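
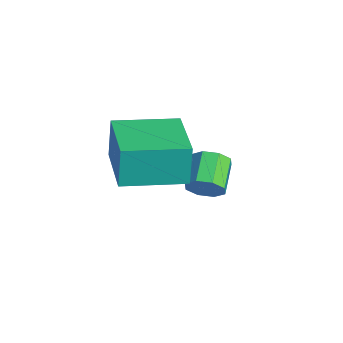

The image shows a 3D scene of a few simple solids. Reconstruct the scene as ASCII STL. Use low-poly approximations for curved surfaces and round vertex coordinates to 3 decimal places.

solid 
facet normal -0.971 0.176 -0.161
outer loop
vertex 2.087 -0.749 3.431
vertex 2.489 1.315 3.259
vertex 2.291 -0.906 2.025
endloop
endfacet
facet normal -0.190 -0.978 0.082
outer loop
vertex 4.331 -1.275 2.361
vertex 2.087 -0.749 3.431
vertex 2.291 -0.906 2.025
endloop
endfacet
facet normal -0.971 0.176 -0.160
outer loop
vertex 2.291 -0.906 2.025
vertex 2.489 1.315 3.259
vertex 2.693 1.158 1.852
endloop
endfacet
facet normal 0.142 -0.110 -0.984
outer loop
vertex 2.693 1.158 1.852
vertex 4.331 -1.275 2.361
vertex 2.291 -0.906 2.025
endloop
endfacet
facet normal -0.142 0.110 0.984
outer loop
vertex 2.087 -0.749 3.431
vertex 4.529 0.946 3.595
vertex 2.489 1.315 3.259
endloop
endfacet
facet normal -0.190 -0.978 0.082
outer loop
vertex 4.127 -1.118 3.768
vertex 2.087 -0.749 3.431
vertex 4.331 -1.275 2.361
endloop
endfacet
facet normal -0.143 0.110 0.984
outer loop
vertex 4.127 -1.118 3.768
vertex 4.529 0.946 3.595
vertex 2.087 -0.749 3.431
endloop
endfacet
facet normal 0.190 0.978 -0.082
outer loop
vertex 2.489 1.315 3.259
vertex 4.529 0.946 3.595
vertex 2.693 1.158 1.852
endloop
endfacet
facet normal 0.143 -0.110 -0.984
outer loop
vertex 4.733 0.789 2.189
vertex 4.331 -1.275 2.361
vertex 2.693 1.158 1.852
endloop
endfacet
facet normal 0.190 0.978 -0.082
outer loop
vertex 2.693 1.158 1.852
vertex 4.529 0.946 3.595
vertex 4.733 0.789 2.189
endloop
endfacet
facet normal 0.971 -0.176 0.160
outer loop
vertex 4.733 0.789 2.189
vertex 4.127 -1.118 3.768
vertex 4.331 -1.275 2.361
endloop
endfacet
facet normal 0.971 -0.176 0.161
outer loop
vertex 4.529 0.946 3.595
vertex 4.127 -1.118 3.768
vertex 4.733 0.789 2.189
endloop
endfacet
facet normal 0.789 -0.474 -0.391
outer loop
vertex 2.529 2.366 -0.169
vertex 2.179 2.256 -0.742
vertex 2.588 2.75 -0.515
endloop
endfacet
facet normal 0.603 0.481 0.636
outer loop
vertex 2.529 2.366 -0.169
vertex 2.588 2.75 -0.515
vertex 1.55 2.954 0.315
endloop
endfacet
facet normal 0.603 0.481 0.636
outer loop
vertex 1.55 2.954 0.315
vertex 2.588 2.75 -0.515
vertex 1.609 3.338 -0.031
endloop
endfacet
facet normal -0.790 0.473 0.390
outer loop
vertex 1.55 2.954 0.315
vertex 1.609 3.338 -0.031
vertex 1.201 2.844 -0.258
endloop
endfacet
facet normal 0.789 -0.474 -0.391
outer loop
vertex 2.588 2.75 -0.515
vertex 2.179 2.256 -0.742
vertex 2.408 2.845 -0.994
endloop
endfacet
facet normal 0.508 0.861 -0.020
outer loop
vertex 2.588 2.75 -0.515
vertex 2.408 2.845 -0.994
vertex 1.609 3.338 -0.031
endloop
endfacet
facet normal 0.506 0.862 -0.021
outer loop
vertex 1.609 3.338 -0.031
vertex 2.408 2.845 -0.994
vertex 1.429 3.432 -0.51
endloop
endfacet
facet normal -0.790 0.473 0.390
outer loop
vertex 1.609 3.338 -0.031
vertex 1.429 3.432 -0.51
vertex 1.201 2.844 -0.258
endloop
endfacet
facet normal 0.790 -0.474 -0.390
outer loop
vertex 2.408 2.845 -0.994
vertex 2.179 2.256 -0.742
vertex 2.094 2.595 -1.326
endloop
endfacet
facet normal 0.114 0.739 -0.664
outer loop
vertex 2.408 2.845 -0.994
vertex 2.094 2.595 -1.326
vertex 1.429 3.432 -0.51
endloop
endfacet
facet normal 0.113 0.738 -0.665
outer loop
vertex 1.429 3.432 -0.51
vertex 2.094 2.595 -1.326
vertex 1.115 3.182 -0.841
endloop
endfacet
facet normal -0.789 0.474 0.391
outer loop
vertex 1.429 3.432 -0.51
vertex 1.115 3.182 -0.841
vertex 1.201 2.844 -0.258
endloop
endfacet
facet normal 0.790 -0.474 -0.390
outer loop
vertex 2.094 2.595 -1.326
vertex 2.179 2.256 -0.742
vertex 1.83 2.146 -1.315
endloop
endfacet
facet normal -0.347 0.181 -0.920
outer loop
vertex 2.094 2.595 -1.326
vertex 1.83 2.146 -1.315
vertex 1.115 3.182 -0.841
endloop
endfacet
facet normal -0.345 0.183 -0.921
outer loop
vertex 1.115 3.182 -0.841
vertex 1.83 2.146 -1.315
vertex 0.851 2.734 -0.831
endloop
endfacet
facet normal -0.789 0.474 0.391
outer loop
vertex 1.115 3.182 -0.841
vertex 0.851 2.734 -0.831
vertex 1.201 2.844 -0.258
endloop
endfacet
facet normal 0.790 -0.473 -0.390
outer loop
vertex 1.83 2.146 -1.315
vertex 2.179 2.256 -0.742
vertex 1.771 1.762 -0.969
endloop
endfacet
facet normal -0.603 -0.481 -0.636
outer loop
vertex 1.83 2.146 -1.315
vertex 1.771 1.762 -0.969
vertex 0.851 2.734 -0.831
endloop
endfacet
facet normal -0.603 -0.481 -0.636
outer loop
vertex 0.851 2.734 -0.831
vertex 1.771 1.762 -0.969
vertex 0.792 2.35 -0.485
endloop
endfacet
facet normal -0.789 0.474 0.391
outer loop
vertex 0.851 2.734 -0.831
vertex 0.792 2.35 -0.485
vertex 1.201 2.844 -0.258
endloop
endfacet
facet normal 0.790 -0.473 -0.390
outer loop
vertex 1.771 1.762 -0.969
vertex 2.179 2.256 -0.742
vertex 1.951 1.668 -0.49
endloop
endfacet
facet normal -0.507 -0.862 0.021
outer loop
vertex 1.771 1.762 -0.969
vertex 1.951 1.668 -0.49
vertex 0.792 2.35 -0.485
endloop
endfacet
facet normal -0.507 -0.862 0.020
outer loop
vertex 0.792 2.35 -0.485
vertex 1.951 1.668 -0.49
vertex 0.972 2.255 -0.006
endloop
endfacet
facet normal -0.789 0.474 0.391
outer loop
vertex 0.792 2.35 -0.485
vertex 0.972 2.255 -0.006
vertex 1.201 2.844 -0.258
endloop
endfacet
facet normal 0.789 -0.474 -0.391
outer loop
vertex 1.951 1.668 -0.49
vertex 2.179 2.256 -0.742
vertex 2.265 1.918 -0.159
endloop
endfacet
facet normal -0.114 -0.738 0.665
outer loop
vertex 1.951 1.668 -0.49
vertex 2.265 1.918 -0.159
vertex 0.972 2.255 -0.006
endloop
endfacet
facet normal -0.114 -0.739 0.664
outer loop
vertex 0.972 2.255 -0.006
vertex 2.265 1.918 -0.159
vertex 1.286 2.505 0.326
endloop
endfacet
facet normal -0.790 0.474 0.390
outer loop
vertex 0.972 2.255 -0.006
vertex 1.286 2.505 0.326
vertex 1.201 2.844 -0.258
endloop
endfacet
facet normal 0.789 -0.474 -0.391
outer loop
vertex 2.265 1.918 -0.159
vertex 2.179 2.256 -0.742
vertex 2.529 2.366 -0.169
endloop
endfacet
facet normal 0.346 -0.183 0.920
outer loop
vertex 2.265 1.918 -0.159
vertex 2.529 2.366 -0.169
vertex 1.286 2.505 0.326
endloop
endfacet
facet normal 0.346 -0.181 0.920
outer loop
vertex 1.286 2.505 0.326
vertex 2.529 2.366 -0.169
vertex 1.55 2.954 0.315
endloop
endfacet
facet normal -0.790 0.474 0.390
outer loop
vertex 1.286 2.505 0.326
vertex 1.55 2.954 0.315
vertex 1.201 2.844 -0.258
endloop
endfacet

endsolid


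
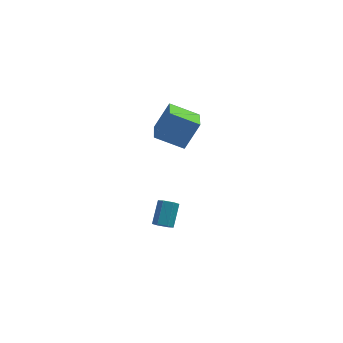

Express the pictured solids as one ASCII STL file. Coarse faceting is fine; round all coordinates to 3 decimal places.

solid 
facet normal -0.190 -0.720 -0.667
outer loop
vertex 1.606 -0.353 -4.65
vertex 1.335 -0.661 -4.24
vertex 1.036 -0.283 -4.563
endloop
endfacet
facet normal -0.028 0.683 -0.730
outer loop
vertex 1.606 -0.353 -4.65
vertex 1.036 -0.283 -4.563
vertex 1.895 0.75 -3.63
endloop
endfacet
facet normal -0.029 0.683 -0.730
outer loop
vertex 1.895 0.75 -3.63
vertex 1.036 -0.283 -4.563
vertex 1.326 0.819 -3.543
endloop
endfacet
facet normal 0.189 0.720 0.667
outer loop
vertex 1.895 0.75 -3.63
vertex 1.326 0.819 -3.543
vertex 1.625 0.441 -3.22
endloop
endfacet
facet normal -0.188 -0.720 -0.668
outer loop
vertex 1.036 -0.283 -4.563
vertex 1.335 -0.661 -4.24
vertex 0.766 -0.592 -4.154
endloop
endfacet
facet normal -0.864 0.445 -0.235
outer loop
vertex 1.036 -0.283 -4.563
vertex 0.766 -0.592 -4.154
vertex 1.326 0.819 -3.543
endloop
endfacet
facet normal -0.865 0.445 -0.234
outer loop
vertex 1.326 0.819 -3.543
vertex 0.766 -0.592 -4.154
vertex 1.056 0.51 -3.133
endloop
endfacet
facet normal 0.189 0.720 0.667
outer loop
vertex 1.326 0.819 -3.543
vertex 1.056 0.51 -3.133
vertex 1.625 0.441 -3.22
endloop
endfacet
facet normal -0.188 -0.721 -0.667
outer loop
vertex 0.766 -0.592 -4.154
vertex 1.335 -0.661 -4.24
vertex 1.065 -0.97 -3.83
endloop
endfacet
facet normal -0.836 -0.238 0.494
outer loop
vertex 0.766 -0.592 -4.154
vertex 1.065 -0.97 -3.83
vertex 1.056 0.51 -3.133
endloop
endfacet
facet normal -0.836 -0.238 0.494
outer loop
vertex 1.056 0.51 -3.133
vertex 1.065 -0.97 -3.83
vertex 1.354 0.133 -2.81
endloop
endfacet
facet normal 0.189 0.721 0.667
outer loop
vertex 1.056 0.51 -3.133
vertex 1.354 0.133 -2.81
vertex 1.625 0.441 -3.22
endloop
endfacet
facet normal -0.189 -0.720 -0.667
outer loop
vertex 1.065 -0.97 -3.83
vertex 1.335 -0.661 -4.24
vertex 1.634 -1.039 -3.917
endloop
endfacet
facet normal 0.029 -0.683 0.730
outer loop
vertex 1.065 -0.97 -3.83
vertex 1.634 -1.039 -3.917
vertex 1.354 0.133 -2.81
endloop
endfacet
facet normal 0.028 -0.683 0.730
outer loop
vertex 1.354 0.133 -2.81
vertex 1.634 -1.039 -3.917
vertex 1.924 0.063 -2.897
endloop
endfacet
facet normal 0.190 0.720 0.667
outer loop
vertex 1.354 0.133 -2.81
vertex 1.924 0.063 -2.897
vertex 1.625 0.441 -3.22
endloop
endfacet
facet normal -0.189 -0.720 -0.667
outer loop
vertex 1.634 -1.039 -3.917
vertex 1.335 -0.661 -4.24
vertex 1.904 -0.73 -4.327
endloop
endfacet
facet normal 0.865 -0.444 0.234
outer loop
vertex 1.634 -1.039 -3.917
vertex 1.904 -0.73 -4.327
vertex 1.924 0.063 -2.897
endloop
endfacet
facet normal 0.864 -0.445 0.235
outer loop
vertex 1.924 0.063 -2.897
vertex 1.904 -0.73 -4.327
vertex 2.194 0.372 -3.306
endloop
endfacet
facet normal 0.188 0.720 0.668
outer loop
vertex 1.924 0.063 -2.897
vertex 2.194 0.372 -3.306
vertex 1.625 0.441 -3.22
endloop
endfacet
facet normal -0.189 -0.721 -0.667
outer loop
vertex 1.904 -0.73 -4.327
vertex 1.335 -0.661 -4.24
vertex 1.606 -0.353 -4.65
endloop
endfacet
facet normal 0.836 0.238 -0.494
outer loop
vertex 1.904 -0.73 -4.327
vertex 1.606 -0.353 -4.65
vertex 2.194 0.372 -3.306
endloop
endfacet
facet normal 0.836 0.238 -0.494
outer loop
vertex 2.194 0.372 -3.306
vertex 1.606 -0.353 -4.65
vertex 1.895 0.75 -3.63
endloop
endfacet
facet normal 0.188 0.721 0.667
outer loop
vertex 2.194 0.372 -3.306
vertex 1.895 0.75 -3.63
vertex 1.625 0.441 -3.22
endloop
endfacet
facet normal -0.440 -0.251 -0.862
outer loop
vertex 0.884 -0.048 2.624
vertex 0.841 1.474 2.202
vertex 2.473 -0.214 1.861
endloop
endfacet
facet normal 0.028 -0.963 0.267
outer loop
vertex 3.279 0.246 3.438
vertex 0.884 -0.048 2.624
vertex 2.473 -0.214 1.861
endloop
endfacet
facet normal -0.440 -0.252 -0.862
outer loop
vertex 2.473 -0.214 1.861
vertex 0.841 1.474 2.202
vertex 2.43 1.307 1.439
endloop
endfacet
facet normal 0.897 -0.094 -0.431
outer loop
vertex 2.43 1.307 1.439
vertex 3.279 0.246 3.438
vertex 2.473 -0.214 1.861
endloop
endfacet
facet normal -0.897 0.094 0.431
outer loop
vertex 0.884 -0.048 2.624
vertex 1.647 1.934 3.779
vertex 0.841 1.474 2.202
endloop
endfacet
facet normal 0.027 -0.963 0.268
outer loop
vertex 1.69 0.413 4.201
vertex 0.884 -0.048 2.624
vertex 3.279 0.246 3.438
endloop
endfacet
facet normal -0.897 0.094 0.431
outer loop
vertex 1.69 0.413 4.201
vertex 1.647 1.934 3.779
vertex 0.884 -0.048 2.624
endloop
endfacet
facet normal -0.027 0.963 -0.267
outer loop
vertex 0.841 1.474 2.202
vertex 1.647 1.934 3.779
vertex 2.43 1.307 1.439
endloop
endfacet
facet normal 0.897 -0.094 -0.431
outer loop
vertex 3.236 1.768 3.016
vertex 3.279 0.246 3.438
vertex 2.43 1.307 1.439
endloop
endfacet
facet normal -0.028 0.963 -0.267
outer loop
vertex 2.43 1.307 1.439
vertex 1.647 1.934 3.779
vertex 3.236 1.768 3.016
endloop
endfacet
facet normal 0.440 0.251 0.862
outer loop
vertex 3.236 1.768 3.016
vertex 1.69 0.413 4.201
vertex 3.279 0.246 3.438
endloop
endfacet
facet normal 0.440 0.252 0.862
outer loop
vertex 1.647 1.934 3.779
vertex 1.69 0.413 4.201
vertex 3.236 1.768 3.016
endloop
endfacet

endsolid


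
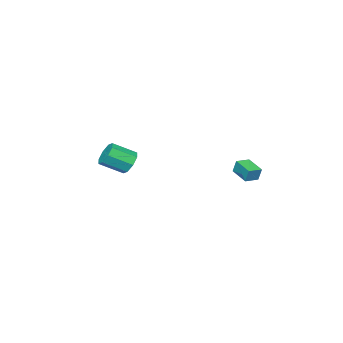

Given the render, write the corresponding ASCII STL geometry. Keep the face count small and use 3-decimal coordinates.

solid 
facet normal -0.961 0.262 -0.090
outer loop
vertex -2.813 3.078 1.106
vertex -2.467 4.236 0.784
vertex -2.799 2.85 0.297
endloop
endfacet
facet normal -0.278 -0.926 0.256
outer loop
vertex -1.973 2.624 0.376
vertex -2.813 3.078 1.106
vertex -2.799 2.85 0.297
endloop
endfacet
facet normal -0.961 0.262 -0.091
outer loop
vertex -2.799 2.85 0.297
vertex -2.467 4.236 0.784
vertex -2.453 4.007 -0.024
endloop
endfacet
facet normal 0.018 -0.272 -0.962
outer loop
vertex -2.453 4.007 -0.024
vertex -1.973 2.624 0.376
vertex -2.799 2.85 0.297
endloop
endfacet
facet normal -0.017 0.273 0.962
outer loop
vertex -2.813 3.078 1.106
vertex -1.641 4.01 0.863
vertex -2.467 4.236 0.784
endloop
endfacet
facet normal -0.277 -0.926 0.258
outer loop
vertex -1.987 2.853 1.184
vertex -2.813 3.078 1.106
vertex -1.973 2.624 0.376
endloop
endfacet
facet normal -0.017 0.272 0.962
outer loop
vertex -1.987 2.853 1.184
vertex -1.641 4.01 0.863
vertex -2.813 3.078 1.106
endloop
endfacet
facet normal 0.278 0.925 -0.257
outer loop
vertex -2.467 4.236 0.784
vertex -1.641 4.01 0.863
vertex -2.453 4.007 -0.024
endloop
endfacet
facet normal 0.017 -0.272 -0.962
outer loop
vertex -1.627 3.782 0.054
vertex -1.973 2.624 0.376
vertex -2.453 4.007 -0.024
endloop
endfacet
facet normal 0.276 0.926 -0.256
outer loop
vertex -2.453 4.007 -0.024
vertex -1.641 4.01 0.863
vertex -1.627 3.782 0.054
endloop
endfacet
facet normal 0.961 -0.262 0.091
outer loop
vertex -1.627 3.782 0.054
vertex -1.987 2.853 1.184
vertex -1.973 2.624 0.376
endloop
endfacet
facet normal 0.961 -0.262 0.091
outer loop
vertex -1.641 4.01 0.863
vertex -1.987 2.853 1.184
vertex -1.627 3.782 0.054
endloop
endfacet
facet normal -0.630 0.597 -0.496
outer loop
vertex 0.202 -2.703 0.027
vertex -0.281 -3.355 -0.145
vertex -0.241 -2.801 0.471
endloop
endfacet
facet normal 0.341 0.787 0.514
outer loop
vertex 0.202 -2.703 0.027
vertex -0.241 -2.801 0.471
vertex 1.204 -3.652 0.817
endloop
endfacet
facet normal 0.340 0.787 0.514
outer loop
vertex 1.204 -3.652 0.817
vertex -0.241 -2.801 0.471
vertex 0.76 -3.75 1.261
endloop
endfacet
facet normal 0.629 -0.597 0.498
outer loop
vertex 1.204 -3.652 0.817
vertex 0.76 -3.75 1.261
vertex 0.721 -4.305 0.645
endloop
endfacet
facet normal -0.630 0.598 -0.497
outer loop
vertex -0.241 -2.801 0.471
vertex -0.281 -3.355 -0.145
vertex -0.708 -3.224 0.554
endloop
endfacet
facet normal -0.253 0.447 0.858
outer loop
vertex -0.241 -2.801 0.471
vertex -0.708 -3.224 0.554
vertex 0.76 -3.75 1.261
endloop
endfacet
facet normal -0.253 0.447 0.858
outer loop
vertex 0.76 -3.75 1.261
vertex -0.708 -3.224 0.554
vertex 0.294 -4.173 1.344
endloop
endfacet
facet normal 0.630 -0.596 0.497
outer loop
vertex 0.76 -3.75 1.261
vertex 0.294 -4.173 1.344
vertex 0.721 -4.305 0.645
endloop
endfacet
facet normal -0.630 0.596 -0.497
outer loop
vertex -0.708 -3.224 0.554
vertex -0.281 -3.355 -0.145
vertex -0.924 -3.724 0.228
endloop
endfacet
facet normal -0.698 -0.155 0.699
outer loop
vertex -0.708 -3.224 0.554
vertex -0.924 -3.724 0.228
vertex 0.294 -4.173 1.344
endloop
endfacet
facet normal -0.698 -0.153 0.700
outer loop
vertex 0.294 -4.173 1.344
vertex -0.924 -3.724 0.228
vertex 0.077 -4.673 1.018
endloop
endfacet
facet normal 0.629 -0.597 0.497
outer loop
vertex 0.294 -4.173 1.344
vertex 0.077 -4.673 1.018
vertex 0.721 -4.305 0.645
endloop
endfacet
facet normal -0.630 0.597 -0.496
outer loop
vertex -0.924 -3.724 0.228
vertex -0.281 -3.355 -0.145
vertex -0.764 -4.008 -0.317
endloop
endfacet
facet normal -0.735 -0.666 0.131
outer loop
vertex -0.924 -3.724 0.228
vertex -0.764 -4.008 -0.317
vertex 0.077 -4.673 1.018
endloop
endfacet
facet normal -0.734 -0.666 0.130
outer loop
vertex 0.077 -4.673 1.018
vertex -0.764 -4.008 -0.317
vertex 0.238 -4.957 0.473
endloop
endfacet
facet normal 0.629 -0.597 0.497
outer loop
vertex 0.077 -4.673 1.018
vertex 0.238 -4.957 0.473
vertex 0.721 -4.305 0.645
endloop
endfacet
facet normal -0.629 0.597 -0.498
outer loop
vertex -0.764 -4.008 -0.317
vertex -0.281 -3.355 -0.145
vertex -0.32 -3.91 -0.761
endloop
endfacet
facet normal -0.340 -0.787 -0.514
outer loop
vertex -0.764 -4.008 -0.317
vertex -0.32 -3.91 -0.761
vertex 0.238 -4.957 0.473
endloop
endfacet
facet normal -0.341 -0.787 -0.514
outer loop
vertex 0.238 -4.957 0.473
vertex -0.32 -3.91 -0.761
vertex 0.681 -4.859 0.029
endloop
endfacet
facet normal 0.630 -0.597 0.496
outer loop
vertex 0.238 -4.957 0.473
vertex 0.681 -4.859 0.029
vertex 0.721 -4.305 0.645
endloop
endfacet
facet normal -0.630 0.596 -0.497
outer loop
vertex -0.32 -3.91 -0.761
vertex -0.281 -3.355 -0.145
vertex 0.146 -3.487 -0.844
endloop
endfacet
facet normal 0.253 -0.447 -0.858
outer loop
vertex -0.32 -3.91 -0.761
vertex 0.146 -3.487 -0.844
vertex 0.681 -4.859 0.029
endloop
endfacet
facet normal 0.253 -0.447 -0.858
outer loop
vertex 0.681 -4.859 0.029
vertex 0.146 -3.487 -0.844
vertex 1.148 -4.436 -0.054
endloop
endfacet
facet normal 0.630 -0.598 0.497
outer loop
vertex 0.681 -4.859 0.029
vertex 1.148 -4.436 -0.054
vertex 0.721 -4.305 0.645
endloop
endfacet
facet normal -0.629 0.597 -0.497
outer loop
vertex 0.146 -3.487 -0.844
vertex -0.281 -3.355 -0.145
vertex 0.363 -2.987 -0.518
endloop
endfacet
facet normal 0.697 0.154 -0.700
outer loop
vertex 0.146 -3.487 -0.844
vertex 0.363 -2.987 -0.518
vertex 1.148 -4.436 -0.054
endloop
endfacet
facet normal 0.698 0.154 -0.699
outer loop
vertex 1.148 -4.436 -0.054
vertex 0.363 -2.987 -0.518
vertex 1.364 -3.936 0.272
endloop
endfacet
facet normal 0.630 -0.596 0.497
outer loop
vertex 1.148 -4.436 -0.054
vertex 1.364 -3.936 0.272
vertex 0.721 -4.305 0.645
endloop
endfacet
facet normal -0.629 0.597 -0.497
outer loop
vertex 0.363 -2.987 -0.518
vertex -0.281 -3.355 -0.145
vertex 0.202 -2.703 0.027
endloop
endfacet
facet normal 0.734 0.666 -0.130
outer loop
vertex 0.363 -2.987 -0.518
vertex 0.202 -2.703 0.027
vertex 1.364 -3.936 0.272
endloop
endfacet
facet normal 0.734 0.666 -0.131
outer loop
vertex 1.364 -3.936 0.272
vertex 0.202 -2.703 0.027
vertex 1.204 -3.652 0.817
endloop
endfacet
facet normal 0.630 -0.597 0.496
outer loop
vertex 1.364 -3.936 0.272
vertex 1.204 -3.652 0.817
vertex 0.721 -4.305 0.645
endloop
endfacet

endsolid


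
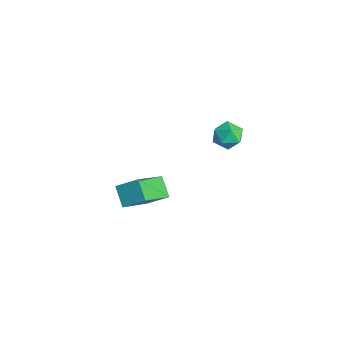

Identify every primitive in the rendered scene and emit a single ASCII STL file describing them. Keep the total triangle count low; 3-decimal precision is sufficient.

solid 
facet normal -0.931 0.232 0.281
outer loop
vertex 1.849 2.531 1.626
vertex 1.685 1.765 1.716
vertex 1.971 2.18 2.321
endloop
endfacet
facet normal -0.474 0.750 0.462
outer loop
vertex 1.849 2.531 1.626
vertex 1.971 2.18 2.321
vertex 2.502 2.69 2.038
endloop
endfacet
facet normal -0.154 0.979 -0.134
outer loop
vertex 1.849 2.531 1.626
vertex 2.502 2.69 2.038
vertex 2.544 2.59 1.257
endloop
endfacet
facet normal -0.413 0.603 -0.682
outer loop
vertex 1.849 2.531 1.626
vertex 2.544 2.59 1.257
vertex 2.038 2.018 1.058
endloop
endfacet
facet normal -0.894 0.141 -0.425
outer loop
vertex 1.849 2.531 1.626
vertex 2.038 2.018 1.058
vertex 1.685 1.765 1.716
endloop
endfacet
facet normal 0.025 0.465 0.885
outer loop
vertex 2.502 2.69 2.038
vertex 1.971 2.18 2.321
vertex 2.742 2.022 2.382
endloop
endfacet
facet normal -0.715 -0.371 0.593
outer loop
vertex 1.971 2.18 2.321
vertex 1.685 1.765 1.716
vertex 2.236 1.45 2.183
endloop
endfacet
facet normal -0.654 -0.519 -0.550
outer loop
vertex 1.685 1.765 1.716
vertex 2.038 2.018 1.058
vertex 2.278 1.35 1.402
endloop
endfacet
facet normal 0.123 0.227 -0.966
outer loop
vertex 2.038 2.018 1.058
vertex 2.544 2.59 1.257
vertex 2.809 1.86 1.119
endloop
endfacet
facet normal 0.544 0.836 -0.078
outer loop
vertex 2.544 2.59 1.257
vertex 2.502 2.69 2.038
vertex 3.095 2.275 1.724
endloop
endfacet
facet normal 0.413 -0.603 0.682
outer loop
vertex 2.931 1.509 1.814
vertex 2.742 2.022 2.382
vertex 2.236 1.45 2.183
endloop
endfacet
facet normal 0.154 -0.979 0.134
outer loop
vertex 2.931 1.509 1.814
vertex 2.236 1.45 2.183
vertex 2.278 1.35 1.402
endloop
endfacet
facet normal 0.474 -0.750 -0.462
outer loop
vertex 2.931 1.509 1.814
vertex 2.278 1.35 1.402
vertex 2.809 1.86 1.119
endloop
endfacet
facet normal 0.931 -0.232 -0.281
outer loop
vertex 2.931 1.509 1.814
vertex 2.809 1.86 1.119
vertex 3.095 2.275 1.724
endloop
endfacet
facet normal 0.894 -0.141 0.425
outer loop
vertex 2.931 1.509 1.814
vertex 3.095 2.275 1.724
vertex 2.742 2.022 2.382
endloop
endfacet
facet normal -0.123 -0.227 0.966
outer loop
vertex 2.236 1.45 2.183
vertex 2.742 2.022 2.382
vertex 1.971 2.18 2.321
endloop
endfacet
facet normal -0.544 -0.836 0.078
outer loop
vertex 2.278 1.35 1.402
vertex 2.236 1.45 2.183
vertex 1.685 1.765 1.716
endloop
endfacet
facet normal -0.025 -0.465 -0.885
outer loop
vertex 2.809 1.86 1.119
vertex 2.278 1.35 1.402
vertex 2.038 2.018 1.058
endloop
endfacet
facet normal 0.715 0.371 -0.593
outer loop
vertex 3.095 2.275 1.724
vertex 2.809 1.86 1.119
vertex 2.544 2.59 1.257
endloop
endfacet
facet normal 0.654 0.519 0.550
outer loop
vertex 2.742 2.022 2.382
vertex 3.095 2.275 1.724
vertex 2.502 2.69 2.038
endloop
endfacet
facet normal -0.779 0.019 0.627
outer loop
vertex -0.184 -1.252 -2.585
vertex -1.106 0.31 -3.776
vertex -0.78 -2.147 -3.298
endloop
endfacet
facet normal 0.424 -0.720 0.549
outer loop
vertex 0.146 -2.17 -4.044
vertex -0.184 -1.252 -2.585
vertex -0.78 -2.147 -3.298
endloop
endfacet
facet normal -0.779 0.019 0.627
outer loop
vertex -0.78 -2.147 -3.298
vertex -1.106 0.31 -3.776
vertex -1.702 -0.585 -4.489
endloop
endfacet
facet normal -0.462 -0.694 -0.552
outer loop
vertex -1.702 -0.585 -4.489
vertex 0.146 -2.17 -4.044
vertex -0.78 -2.147 -3.298
endloop
endfacet
facet normal 0.462 0.694 0.552
outer loop
vertex -0.184 -1.252 -2.585
vertex -0.18 0.287 -4.522
vertex -1.106 0.31 -3.776
endloop
endfacet
facet normal 0.424 -0.720 0.549
outer loop
vertex 0.742 -1.275 -3.331
vertex -0.184 -1.252 -2.585
vertex 0.146 -2.17 -4.044
endloop
endfacet
facet normal 0.462 0.694 0.552
outer loop
vertex 0.742 -1.275 -3.331
vertex -0.18 0.287 -4.522
vertex -0.184 -1.252 -2.585
endloop
endfacet
facet normal -0.424 0.720 -0.549
outer loop
vertex -1.106 0.31 -3.776
vertex -0.18 0.287 -4.522
vertex -1.702 -0.585 -4.489
endloop
endfacet
facet normal -0.462 -0.694 -0.552
outer loop
vertex -0.776 -0.608 -5.235
vertex 0.146 -2.17 -4.044
vertex -1.702 -0.585 -4.489
endloop
endfacet
facet normal -0.424 0.720 -0.549
outer loop
vertex -1.702 -0.585 -4.489
vertex -0.18 0.287 -4.522
vertex -0.776 -0.608 -5.235
endloop
endfacet
facet normal 0.779 -0.019 -0.627
outer loop
vertex -0.776 -0.608 -5.235
vertex 0.742 -1.275 -3.331
vertex 0.146 -2.17 -4.044
endloop
endfacet
facet normal 0.779 -0.019 -0.627
outer loop
vertex -0.18 0.287 -4.522
vertex 0.742 -1.275 -3.331
vertex -0.776 -0.608 -5.235
endloop
endfacet

endsolid


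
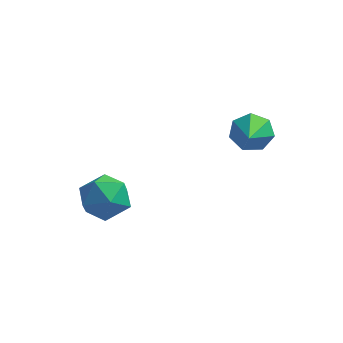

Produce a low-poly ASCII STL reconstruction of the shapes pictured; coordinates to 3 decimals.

solid 
facet normal -0.160 0.840 -0.518
outer loop
vertex 2.966 5.216 0.422
vertex 2.366 4.757 -0.137
vertex 2.187 5.216 0.663
endloop
endfacet
facet normal 0.291 0.178 0.940
outer loop
vertex 2.966 5.216 0.422
vertex 2.187 5.216 0.663
vertex 2.694 3.043 0.917
endloop
endfacet
facet normal -0.161 0.840 -0.518
outer loop
vertex 2.187 5.216 0.663
vertex 2.366 4.757 -0.137
vertex 1.542 4.87 0.302
endloop
endfacet
facet normal -0.484 -0.011 0.875
outer loop
vertex 2.187 5.216 0.663
vertex 1.542 4.87 0.302
vertex 2.694 3.043 0.917
endloop
endfacet
facet normal -0.161 0.840 -0.518
outer loop
vertex 1.542 4.87 0.302
vertex 2.366 4.757 -0.137
vertex 1.518 4.439 -0.39
endloop
endfacet
facet normal -0.849 -0.434 0.300
outer loop
vertex 1.542 4.87 0.302
vertex 1.518 4.439 -0.39
vertex 2.694 3.043 0.917
endloop
endfacet
facet normal -0.161 0.841 -0.517
outer loop
vertex 1.518 4.439 -0.39
vertex 2.366 4.757 -0.137
vertex 2.132 4.248 -0.892
endloop
endfacet
facet normal -0.528 -0.773 -0.351
outer loop
vertex 1.518 4.439 -0.39
vertex 2.132 4.248 -0.892
vertex 2.694 3.043 0.917
endloop
endfacet
facet normal -0.162 0.841 -0.517
outer loop
vertex 2.132 4.248 -0.892
vertex 2.366 4.757 -0.137
vertex 2.922 4.441 -0.826
endloop
endfacet
facet normal 0.238 -0.773 -0.589
outer loop
vertex 2.132 4.248 -0.892
vertex 2.922 4.441 -0.826
vertex 2.694 3.043 0.917
endloop
endfacet
facet normal -0.161 0.841 -0.516
outer loop
vertex 2.922 4.441 -0.826
vertex 2.366 4.757 -0.137
vertex 3.293 4.871 -0.241
endloop
endfacet
facet normal 0.870 -0.433 -0.234
outer loop
vertex 2.922 4.441 -0.826
vertex 3.293 4.871 -0.241
vertex 2.694 3.043 0.917
endloop
endfacet
facet normal -0.161 0.841 -0.517
outer loop
vertex 3.293 4.871 -0.241
vertex 2.366 4.757 -0.137
vertex 2.966 5.216 0.422
endloop
endfacet
facet normal 0.895 -0.010 0.447
outer loop
vertex 3.293 4.871 -0.241
vertex 2.966 5.216 0.422
vertex 2.694 3.043 0.917
endloop
endfacet
facet normal -0.653 0.296 0.697
outer loop
vertex -3.176 -0.325 -0.84
vertex -2.429 -0.648 -0.004
vertex -2.393 0.437 -0.431
endloop
endfacet
facet normal -0.721 0.685 0.103
outer loop
vertex -3.176 -0.325 -0.84
vertex -2.393 0.437 -0.431
vertex -2.61 0.381 -1.577
endloop
endfacet
facet normal -0.867 0.240 -0.436
outer loop
vertex -3.176 -0.325 -0.84
vertex -2.61 0.381 -1.577
vertex -2.779 -0.739 -1.857
endloop
endfacet
facet normal -0.889 -0.423 -0.175
outer loop
vertex -3.176 -0.325 -0.84
vertex -2.779 -0.739 -1.857
vertex -2.668 -1.375 -0.885
endloop
endfacet
facet normal -0.757 -0.389 0.526
outer loop
vertex -3.176 -0.325 -0.84
vertex -2.668 -1.375 -0.885
vertex -2.429 -0.648 -0.004
endloop
endfacet
facet normal -0.093 0.995 -0.031
outer loop
vertex -2.61 0.381 -1.577
vertex -2.393 0.437 -0.431
vertex -1.512 0.495 -1.195
endloop
endfacet
facet normal 0.018 0.366 0.931
outer loop
vertex -2.393 0.437 -0.431
vertex -2.429 -0.648 -0.004
vertex -1.401 -0.141 -0.223
endloop
endfacet
facet normal -0.150 -0.742 0.653
outer loop
vertex -2.429 -0.648 -0.004
vertex -2.668 -1.375 -0.885
vertex -1.57 -1.261 -0.503
endloop
endfacet
facet normal -0.364 -0.798 -0.480
outer loop
vertex -2.668 -1.375 -0.885
vertex -2.779 -0.739 -1.857
vertex -1.787 -1.317 -1.649
endloop
endfacet
facet normal -0.328 0.275 -0.904
outer loop
vertex -2.779 -0.739 -1.857
vertex -2.61 0.381 -1.577
vertex -1.751 -0.232 -2.076
endloop
endfacet
facet normal 0.889 0.423 0.175
outer loop
vertex -1.004 -0.555 -1.24
vertex -1.512 0.495 -1.195
vertex -1.401 -0.141 -0.223
endloop
endfacet
facet normal 0.867 -0.240 0.436
outer loop
vertex -1.004 -0.555 -1.24
vertex -1.401 -0.141 -0.223
vertex -1.57 -1.261 -0.503
endloop
endfacet
facet normal 0.721 -0.685 -0.103
outer loop
vertex -1.004 -0.555 -1.24
vertex -1.57 -1.261 -0.503
vertex -1.787 -1.317 -1.649
endloop
endfacet
facet normal 0.653 -0.296 -0.697
outer loop
vertex -1.004 -0.555 -1.24
vertex -1.787 -1.317 -1.649
vertex -1.751 -0.232 -2.076
endloop
endfacet
facet normal 0.757 0.389 -0.526
outer loop
vertex -1.004 -0.555 -1.24
vertex -1.751 -0.232 -2.076
vertex -1.512 0.495 -1.195
endloop
endfacet
facet normal 0.364 0.798 0.480
outer loop
vertex -1.401 -0.141 -0.223
vertex -1.512 0.495 -1.195
vertex -2.393 0.437 -0.431
endloop
endfacet
facet normal 0.328 -0.275 0.904
outer loop
vertex -1.57 -1.261 -0.503
vertex -1.401 -0.141 -0.223
vertex -2.429 -0.648 -0.004
endloop
endfacet
facet normal 0.093 -0.995 0.031
outer loop
vertex -1.787 -1.317 -1.649
vertex -1.57 -1.261 -0.503
vertex -2.668 -1.375 -0.885
endloop
endfacet
facet normal -0.018 -0.366 -0.931
outer loop
vertex -1.751 -0.232 -2.076
vertex -1.787 -1.317 -1.649
vertex -2.779 -0.739 -1.857
endloop
endfacet
facet normal 0.150 0.742 -0.653
outer loop
vertex -1.512 0.495 -1.195
vertex -1.751 -0.232 -2.076
vertex -2.61 0.381 -1.577
endloop
endfacet

endsolid


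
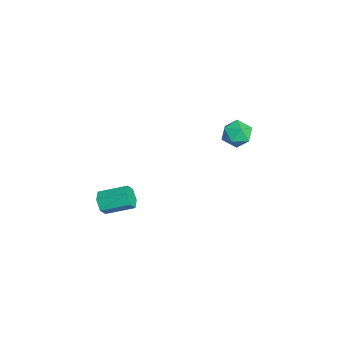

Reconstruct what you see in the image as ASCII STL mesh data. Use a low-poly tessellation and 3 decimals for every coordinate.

solid 
facet normal -0.179 -0.916 -0.359
outer loop
vertex 2.386 -1.911 0.655
vertex 2.086 -2.027 1.101
vertex 1.846 -1.806 0.657
endloop
endfacet
facet normal 0.065 0.352 -0.934
outer loop
vertex 2.386 -1.911 0.655
vertex 1.846 -1.806 0.657
vertex 2.615 -0.738 1.113
endloop
endfacet
facet normal 0.063 0.353 -0.934
outer loop
vertex 2.615 -0.738 1.113
vertex 1.846 -1.806 0.657
vertex 2.075 -0.633 1.116
endloop
endfacet
facet normal 0.180 0.916 0.358
outer loop
vertex 2.615 -0.738 1.113
vertex 2.075 -0.633 1.116
vertex 2.314 -0.853 1.559
endloop
endfacet
facet normal -0.180 -0.916 -0.359
outer loop
vertex 1.846 -1.806 0.657
vertex 2.086 -2.027 1.101
vertex 1.546 -1.922 1.104
endloop
endfacet
facet normal -0.819 0.341 -0.461
outer loop
vertex 1.846 -1.806 0.657
vertex 1.546 -1.922 1.104
vertex 2.075 -0.633 1.116
endloop
endfacet
facet normal -0.818 0.340 -0.464
outer loop
vertex 2.075 -0.633 1.116
vertex 1.546 -1.922 1.104
vertex 1.774 -0.749 1.562
endloop
endfacet
facet normal 0.178 0.916 0.359
outer loop
vertex 2.075 -0.633 1.116
vertex 1.774 -0.749 1.562
vertex 2.314 -0.853 1.559
endloop
endfacet
facet normal -0.180 -0.916 -0.358
outer loop
vertex 1.546 -1.922 1.104
vertex 2.086 -2.027 1.101
vertex 1.785 -2.142 1.547
endloop
endfacet
facet normal -0.883 -0.012 0.470
outer loop
vertex 1.546 -1.922 1.104
vertex 1.785 -2.142 1.547
vertex 1.774 -0.749 1.562
endloop
endfacet
facet normal -0.882 -0.012 0.472
outer loop
vertex 1.774 -0.749 1.562
vertex 1.785 -2.142 1.547
vertex 2.014 -0.969 2.005
endloop
endfacet
facet normal 0.178 0.916 0.358
outer loop
vertex 1.774 -0.749 1.562
vertex 2.014 -0.969 2.005
vertex 2.314 -0.853 1.559
endloop
endfacet
facet normal -0.180 -0.916 -0.358
outer loop
vertex 1.785 -2.142 1.547
vertex 2.086 -2.027 1.101
vertex 2.325 -2.247 1.544
endloop
endfacet
facet normal -0.063 -0.352 0.934
outer loop
vertex 1.785 -2.142 1.547
vertex 2.325 -2.247 1.544
vertex 2.014 -0.969 2.005
endloop
endfacet
facet normal -0.065 -0.353 0.934
outer loop
vertex 2.014 -0.969 2.005
vertex 2.325 -2.247 1.544
vertex 2.554 -1.074 2.003
endloop
endfacet
facet normal 0.179 0.916 0.359
outer loop
vertex 2.014 -0.969 2.005
vertex 2.554 -1.074 2.003
vertex 2.314 -0.853 1.559
endloop
endfacet
facet normal -0.178 -0.916 -0.359
outer loop
vertex 2.325 -2.247 1.544
vertex 2.086 -2.027 1.101
vertex 2.626 -2.131 1.098
endloop
endfacet
facet normal 0.818 -0.341 0.463
outer loop
vertex 2.325 -2.247 1.544
vertex 2.626 -2.131 1.098
vertex 2.554 -1.074 2.003
endloop
endfacet
facet normal 0.819 -0.340 0.462
outer loop
vertex 2.554 -1.074 2.003
vertex 2.626 -2.131 1.098
vertex 2.854 -0.958 1.556
endloop
endfacet
facet normal 0.180 0.916 0.359
outer loop
vertex 2.554 -1.074 2.003
vertex 2.854 -0.958 1.556
vertex 2.314 -0.853 1.559
endloop
endfacet
facet normal -0.178 -0.916 -0.358
outer loop
vertex 2.626 -2.131 1.098
vertex 2.086 -2.027 1.101
vertex 2.386 -1.911 0.655
endloop
endfacet
facet normal 0.882 0.013 -0.471
outer loop
vertex 2.626 -2.131 1.098
vertex 2.386 -1.911 0.655
vertex 2.854 -0.958 1.556
endloop
endfacet
facet normal 0.882 0.011 -0.470
outer loop
vertex 2.854 -0.958 1.556
vertex 2.386 -1.911 0.655
vertex 2.615 -0.738 1.113
endloop
endfacet
facet normal 0.180 0.916 0.358
outer loop
vertex 2.854 -0.958 1.556
vertex 2.615 -0.738 1.113
vertex 2.314 -0.853 1.559
endloop
endfacet
facet normal -0.620 0.605 0.499
outer loop
vertex -1.359 4.531 2.276
vertex -1.936 4.201 1.959
vertex -1.671 3.947 2.597
endloop
endfacet
facet normal -0.023 0.491 0.871
outer loop
vertex -1.359 4.531 2.276
vertex -1.671 3.947 2.597
vertex -0.938 4.01 2.581
endloop
endfacet
facet normal 0.529 0.704 0.473
outer loop
vertex -1.359 4.531 2.276
vertex -0.938 4.01 2.581
vertex -0.749 4.304 1.932
endloop
endfacet
facet normal 0.272 0.951 -0.145
outer loop
vertex -1.359 4.531 2.276
vertex -0.749 4.304 1.932
vertex -1.366 4.422 1.548
endloop
endfacet
facet normal -0.438 0.890 -0.129
outer loop
vertex -1.359 4.531 2.276
vertex -1.366 4.422 1.548
vertex -1.936 4.201 1.959
endloop
endfacet
facet normal 0.040 -0.212 0.976
outer loop
vertex -0.938 4.01 2.581
vertex -1.671 3.947 2.597
vertex -1.254 3.358 2.452
endloop
endfacet
facet normal -0.927 -0.027 0.374
outer loop
vertex -1.671 3.947 2.597
vertex -1.936 4.201 1.959
vertex -1.871 3.476 2.068
endloop
endfacet
facet normal -0.632 0.433 -0.643
outer loop
vertex -1.936 4.201 1.959
vertex -1.366 4.422 1.548
vertex -1.682 3.77 1.419
endloop
endfacet
facet normal 0.518 0.532 -0.670
outer loop
vertex -1.366 4.422 1.548
vertex -0.749 4.304 1.932
vertex -0.949 3.833 1.403
endloop
endfacet
facet normal 0.934 0.134 0.332
outer loop
vertex -0.749 4.304 1.932
vertex -0.938 4.01 2.581
vertex -0.684 3.579 2.041
endloop
endfacet
facet normal -0.272 -0.951 0.145
outer loop
vertex -1.261 3.249 1.724
vertex -1.254 3.358 2.452
vertex -1.871 3.476 2.068
endloop
endfacet
facet normal -0.529 -0.704 -0.473
outer loop
vertex -1.261 3.249 1.724
vertex -1.871 3.476 2.068
vertex -1.682 3.77 1.419
endloop
endfacet
facet normal 0.023 -0.491 -0.871
outer loop
vertex -1.261 3.249 1.724
vertex -1.682 3.77 1.419
vertex -0.949 3.833 1.403
endloop
endfacet
facet normal 0.620 -0.605 -0.499
outer loop
vertex -1.261 3.249 1.724
vertex -0.949 3.833 1.403
vertex -0.684 3.579 2.041
endloop
endfacet
facet normal 0.438 -0.890 0.129
outer loop
vertex -1.261 3.249 1.724
vertex -0.684 3.579 2.041
vertex -1.254 3.358 2.452
endloop
endfacet
facet normal -0.518 -0.532 0.670
outer loop
vertex -1.871 3.476 2.068
vertex -1.254 3.358 2.452
vertex -1.671 3.947 2.597
endloop
endfacet
facet normal -0.934 -0.134 -0.332
outer loop
vertex -1.682 3.77 1.419
vertex -1.871 3.476 2.068
vertex -1.936 4.201 1.959
endloop
endfacet
facet normal -0.040 0.212 -0.976
outer loop
vertex -0.949 3.833 1.403
vertex -1.682 3.77 1.419
vertex -1.366 4.422 1.548
endloop
endfacet
facet normal 0.927 0.027 -0.374
outer loop
vertex -0.684 3.579 2.041
vertex -0.949 3.833 1.403
vertex -0.749 4.304 1.932
endloop
endfacet
facet normal 0.632 -0.433 0.643
outer loop
vertex -1.254 3.358 2.452
vertex -0.684 3.579 2.041
vertex -0.938 4.01 2.581
endloop
endfacet

endsolid


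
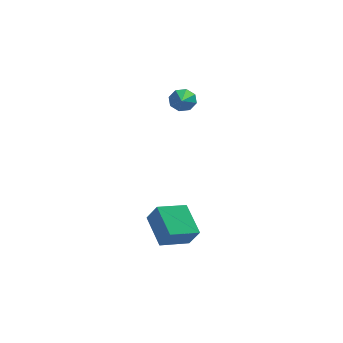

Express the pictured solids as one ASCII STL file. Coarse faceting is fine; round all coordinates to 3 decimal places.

solid 
facet normal -0.430 0.360 -0.828
outer loop
vertex -0.742 -2.107 -2.474
vertex 0.217 -1.496 -2.706
vertex -0.246 -3.154 -3.187
endloop
endfacet
facet normal -0.826 -0.527 0.199
outer loop
vertex 0.123 -3.464 -2.474
vertex -0.742 -2.107 -2.474
vertex -0.246 -3.154 -3.187
endloop
endfacet
facet normal -0.429 0.360 -0.828
outer loop
vertex -0.246 -3.154 -3.187
vertex 0.217 -1.496 -2.706
vertex 0.712 -2.544 -3.418
endloop
endfacet
facet normal 0.364 -0.770 -0.523
outer loop
vertex 0.712 -2.544 -3.418
vertex 0.123 -3.464 -2.474
vertex -0.246 -3.154 -3.187
endloop
endfacet
facet normal -0.364 0.770 0.523
outer loop
vertex -0.742 -2.107 -2.474
vertex 0.586 -1.806 -1.993
vertex 0.217 -1.496 -2.706
endloop
endfacet
facet normal -0.826 -0.527 0.201
outer loop
vertex -0.372 -2.416 -1.762
vertex -0.742 -2.107 -2.474
vertex 0.123 -3.464 -2.474
endloop
endfacet
facet normal -0.364 0.770 0.524
outer loop
vertex -0.372 -2.416 -1.762
vertex 0.586 -1.806 -1.993
vertex -0.742 -2.107 -2.474
endloop
endfacet
facet normal 0.827 0.526 -0.199
outer loop
vertex 0.217 -1.496 -2.706
vertex 0.586 -1.806 -1.993
vertex 0.712 -2.544 -3.418
endloop
endfacet
facet normal 0.364 -0.770 -0.524
outer loop
vertex 1.082 -2.853 -2.706
vertex 0.123 -3.464 -2.474
vertex 0.712 -2.544 -3.418
endloop
endfacet
facet normal 0.826 0.527 -0.200
outer loop
vertex 0.712 -2.544 -3.418
vertex 0.586 -1.806 -1.993
vertex 1.082 -2.853 -2.706
endloop
endfacet
facet normal 0.430 -0.360 0.828
outer loop
vertex 1.082 -2.853 -2.706
vertex -0.372 -2.416 -1.762
vertex 0.123 -3.464 -2.474
endloop
endfacet
facet normal 0.429 -0.361 0.828
outer loop
vertex 0.586 -1.806 -1.993
vertex -0.372 -2.416 -1.762
vertex 1.082 -2.853 -2.706
endloop
endfacet
facet normal -0.018 0.913 -0.407
outer loop
vertex 0.53 1.892 0.752
vertex 0.264 2.065 1.152
vertex 0.76 2.024 1.038
endloop
endfacet
facet normal 0.780 -0.474 -0.409
outer loop
vertex 0.53 1.892 0.752
vertex 0.76 2.024 1.038
vertex 0.296 0.595 1.808
endloop
endfacet
facet normal -0.019 0.912 -0.410
outer loop
vertex 0.76 2.024 1.038
vertex 0.264 2.065 1.152
vertex 0.7 2.181 1.39
endloop
endfacet
facet normal 0.954 -0.179 0.242
outer loop
vertex 0.76 2.024 1.038
vertex 0.7 2.181 1.39
vertex 0.296 0.595 1.808
endloop
endfacet
facet normal -0.020 0.913 -0.407
outer loop
vertex 0.7 2.181 1.39
vertex 0.264 2.065 1.152
vertex 0.385 2.269 1.603
endloop
endfacet
facet normal 0.572 0.070 0.817
outer loop
vertex 0.7 2.181 1.39
vertex 0.385 2.269 1.603
vertex 0.296 0.595 1.808
endloop
endfacet
facet normal -0.018 0.913 -0.408
outer loop
vertex 0.385 2.269 1.603
vertex 0.264 2.065 1.152
vertex -0.001 2.238 1.551
endloop
endfacet
facet normal -0.142 0.128 0.982
outer loop
vertex 0.385 2.269 1.603
vertex -0.001 2.238 1.551
vertex 0.296 0.595 1.808
endloop
endfacet
facet normal -0.021 0.912 -0.409
outer loop
vertex -0.001 2.238 1.551
vertex 0.264 2.065 1.152
vertex -0.231 2.105 1.266
endloop
endfacet
facet normal -0.769 -0.039 0.639
outer loop
vertex -0.001 2.238 1.551
vertex -0.231 2.105 1.266
vertex 0.296 0.595 1.808
endloop
endfacet
facet normal -0.020 0.913 -0.407
outer loop
vertex -0.231 2.105 1.266
vertex 0.264 2.065 1.152
vertex -0.171 1.949 0.913
endloop
endfacet
facet normal -0.943 -0.334 -0.013
outer loop
vertex -0.231 2.105 1.266
vertex -0.171 1.949 0.913
vertex 0.296 0.595 1.808
endloop
endfacet
facet normal -0.020 0.913 -0.407
outer loop
vertex -0.171 1.949 0.913
vertex 0.264 2.065 1.152
vertex 0.144 1.861 0.7
endloop
endfacet
facet normal -0.561 -0.582 -0.589
outer loop
vertex -0.171 1.949 0.913
vertex 0.144 1.861 0.7
vertex 0.296 0.595 1.808
endloop
endfacet
facet normal -0.018 0.913 -0.407
outer loop
vertex 0.144 1.861 0.7
vertex 0.264 2.065 1.152
vertex 0.53 1.892 0.752
endloop
endfacet
facet normal 0.153 -0.640 -0.753
outer loop
vertex 0.144 1.861 0.7
vertex 0.53 1.892 0.752
vertex 0.296 0.595 1.808
endloop
endfacet

endsolid


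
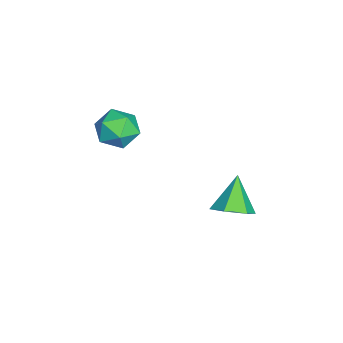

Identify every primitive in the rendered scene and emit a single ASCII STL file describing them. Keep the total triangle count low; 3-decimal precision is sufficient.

solid 
facet normal 0.650 -0.059 -0.757
outer loop
vertex 2.939 2.003 -1.532
vertex 2.33 2.274 -2.076
vertex 2.84 2.844 -1.682
endloop
endfacet
facet normal 0.406 0.207 0.890
outer loop
vertex 2.939 2.003 -1.532
vertex 2.84 2.844 -1.682
vertex 1.29 2.366 -0.864
endloop
endfacet
facet normal 0.650 -0.058 -0.758
outer loop
vertex 2.84 2.844 -1.682
vertex 2.33 2.274 -2.076
vertex 2.231 3.115 -2.225
endloop
endfacet
facet normal -0.025 0.883 0.469
outer loop
vertex 2.84 2.844 -1.682
vertex 2.231 3.115 -2.225
vertex 1.29 2.366 -0.864
endloop
endfacet
facet normal 0.650 -0.058 -0.758
outer loop
vertex 2.231 3.115 -2.225
vertex 2.33 2.274 -2.076
vertex 1.721 2.545 -2.619
endloop
endfacet
facet normal -0.705 0.701 -0.102
outer loop
vertex 2.231 3.115 -2.225
vertex 1.721 2.545 -2.619
vertex 1.29 2.366 -0.864
endloop
endfacet
facet normal 0.650 -0.057 -0.758
outer loop
vertex 1.721 2.545 -2.619
vertex 2.33 2.274 -2.076
vertex 1.821 1.704 -2.47
endloop
endfacet
facet normal -0.955 -0.158 -0.251
outer loop
vertex 1.721 2.545 -2.619
vertex 1.821 1.704 -2.47
vertex 1.29 2.366 -0.864
endloop
endfacet
facet normal 0.650 -0.057 -0.758
outer loop
vertex 1.821 1.704 -2.47
vertex 2.33 2.274 -2.076
vertex 2.43 1.433 -1.927
endloop
endfacet
facet normal -0.524 -0.835 0.171
outer loop
vertex 1.821 1.704 -2.47
vertex 2.43 1.433 -1.927
vertex 1.29 2.366 -0.864
endloop
endfacet
facet normal 0.651 -0.057 -0.757
outer loop
vertex 2.43 1.433 -1.927
vertex 2.33 2.274 -2.076
vertex 2.939 2.003 -1.532
endloop
endfacet
facet normal 0.156 -0.653 0.741
outer loop
vertex 2.43 1.433 -1.927
vertex 2.939 2.003 -1.532
vertex 1.29 2.366 -0.864
endloop
endfacet
facet normal 0.002 -0.177 0.984
outer loop
vertex 2.816 -1.477 3.431
vertex 2.186 -2.13 3.315
vertex 3.075 -2.341 3.275
endloop
endfacet
facet normal 0.642 0.054 0.765
outer loop
vertex 2.816 -1.477 3.431
vertex 3.075 -2.341 3.275
vertex 3.51 -1.651 2.861
endloop
endfacet
facet normal 0.553 0.693 0.462
outer loop
vertex 2.816 -1.477 3.431
vertex 3.51 -1.651 2.861
vertex 2.89 -1.013 2.646
endloop
endfacet
facet normal -0.141 0.858 0.494
outer loop
vertex 2.816 -1.477 3.431
vertex 2.89 -1.013 2.646
vertex 2.072 -1.309 2.927
endloop
endfacet
facet normal -0.481 0.319 0.817
outer loop
vertex 2.816 -1.477 3.431
vertex 2.072 -1.309 2.927
vertex 2.186 -2.13 3.315
endloop
endfacet
facet normal 0.879 -0.396 0.264
outer loop
vertex 3.51 -1.651 2.861
vertex 3.075 -2.341 3.275
vertex 3.308 -2.411 2.393
endloop
endfacet
facet normal -0.155 -0.770 0.619
outer loop
vertex 3.075 -2.341 3.275
vertex 2.186 -2.13 3.315
vertex 2.49 -2.707 2.674
endloop
endfacet
facet normal -0.937 0.035 0.348
outer loop
vertex 2.186 -2.13 3.315
vertex 2.072 -1.309 2.927
vertex 1.87 -2.069 2.459
endloop
endfacet
facet normal -0.387 0.905 -0.174
outer loop
vertex 2.072 -1.309 2.927
vertex 2.89 -1.013 2.646
vertex 2.305 -1.379 2.045
endloop
endfacet
facet normal 0.736 0.639 -0.226
outer loop
vertex 2.89 -1.013 2.646
vertex 3.51 -1.651 2.861
vertex 3.194 -1.59 2.005
endloop
endfacet
facet normal 0.141 -0.858 -0.494
outer loop
vertex 2.564 -2.243 1.889
vertex 3.308 -2.411 2.393
vertex 2.49 -2.707 2.674
endloop
endfacet
facet normal -0.553 -0.693 -0.462
outer loop
vertex 2.564 -2.243 1.889
vertex 2.49 -2.707 2.674
vertex 1.87 -2.069 2.459
endloop
endfacet
facet normal -0.642 -0.054 -0.765
outer loop
vertex 2.564 -2.243 1.889
vertex 1.87 -2.069 2.459
vertex 2.305 -1.379 2.045
endloop
endfacet
facet normal -0.002 0.177 -0.984
outer loop
vertex 2.564 -2.243 1.889
vertex 2.305 -1.379 2.045
vertex 3.194 -1.59 2.005
endloop
endfacet
facet normal 0.481 -0.319 -0.817
outer loop
vertex 2.564 -2.243 1.889
vertex 3.194 -1.59 2.005
vertex 3.308 -2.411 2.393
endloop
endfacet
facet normal 0.387 -0.905 0.174
outer loop
vertex 2.49 -2.707 2.674
vertex 3.308 -2.411 2.393
vertex 3.075 -2.341 3.275
endloop
endfacet
facet normal -0.736 -0.639 0.226
outer loop
vertex 1.87 -2.069 2.459
vertex 2.49 -2.707 2.674
vertex 2.186 -2.13 3.315
endloop
endfacet
facet normal -0.879 0.396 -0.264
outer loop
vertex 2.305 -1.379 2.045
vertex 1.87 -2.069 2.459
vertex 2.072 -1.309 2.927
endloop
endfacet
facet normal 0.155 0.770 -0.619
outer loop
vertex 3.194 -1.59 2.005
vertex 2.305 -1.379 2.045
vertex 2.89 -1.013 2.646
endloop
endfacet
facet normal 0.937 -0.035 -0.348
outer loop
vertex 3.308 -2.411 2.393
vertex 3.194 -1.59 2.005
vertex 3.51 -1.651 2.861
endloop
endfacet

endsolid


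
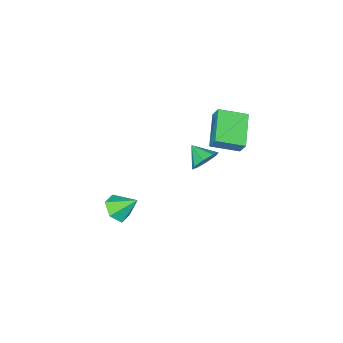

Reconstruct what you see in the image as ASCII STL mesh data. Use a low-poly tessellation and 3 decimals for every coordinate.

solid 
facet normal 0.437 -0.595 -0.675
outer loop
vertex 4.05 -0.274 -0.112
vertex 3.298 -0.63 -0.285
vertex 3.555 0.053 -0.721
endloop
endfacet
facet normal 0.406 0.901 0.154
outer loop
vertex 4.05 -0.274 -0.112
vertex 3.555 0.053 -0.721
vertex 2.682 0.21 0.665
endloop
endfacet
facet normal 0.437 -0.595 -0.675
outer loop
vertex 3.555 0.053 -0.721
vertex 3.298 -0.63 -0.285
vertex 2.803 -0.303 -0.894
endloop
endfacet
facet normal -0.345 0.883 -0.317
outer loop
vertex 3.555 0.053 -0.721
vertex 2.803 -0.303 -0.894
vertex 2.682 0.21 0.665
endloop
endfacet
facet normal 0.437 -0.595 -0.675
outer loop
vertex 2.803 -0.303 -0.894
vertex 3.298 -0.63 -0.285
vertex 2.546 -0.986 -0.458
endloop
endfacet
facet normal -0.953 0.257 -0.159
outer loop
vertex 2.803 -0.303 -0.894
vertex 2.546 -0.986 -0.458
vertex 2.682 0.21 0.665
endloop
endfacet
facet normal 0.437 -0.596 -0.674
outer loop
vertex 2.546 -0.986 -0.458
vertex 3.298 -0.63 -0.285
vertex 3.041 -1.312 0.151
endloop
endfacet
facet normal -0.810 -0.350 0.471
outer loop
vertex 2.546 -0.986 -0.458
vertex 3.041 -1.312 0.151
vertex 2.682 0.21 0.665
endloop
endfacet
facet normal 0.437 -0.596 -0.674
outer loop
vertex 3.041 -1.312 0.151
vertex 3.298 -0.63 -0.285
vertex 3.793 -0.956 0.324
endloop
endfacet
facet normal -0.059 -0.332 0.941
outer loop
vertex 3.041 -1.312 0.151
vertex 3.793 -0.956 0.324
vertex 2.682 0.21 0.665
endloop
endfacet
facet normal 0.437 -0.596 -0.674
outer loop
vertex 3.793 -0.956 0.324
vertex 3.298 -0.63 -0.285
vertex 4.05 -0.274 -0.112
endloop
endfacet
facet normal 0.549 0.294 0.783
outer loop
vertex 3.793 -0.956 0.324
vertex 4.05 -0.274 -0.112
vertex 2.682 0.21 0.665
endloop
endfacet
facet normal -0.034 0.876 -0.482
outer loop
vertex -2.961 -1.429 -0.969
vertex -3.431 -1.79 -1.592
vertex -3.607 -1.39 -0.852
endloop
endfacet
facet normal 0.173 -0.079 0.982
outer loop
vertex -2.961 -1.429 -0.969
vertex -3.607 -1.39 -0.852
vertex -3.389 -2.85 -1.008
endloop
endfacet
facet normal -0.034 0.876 -0.482
outer loop
vertex -3.607 -1.39 -0.852
vertex -3.431 -1.79 -1.592
vertex -4.15 -1.585 -1.168
endloop
endfacet
facet normal -0.452 -0.161 0.877
outer loop
vertex -3.607 -1.39 -0.852
vertex -4.15 -1.585 -1.168
vertex -3.389 -2.85 -1.008
endloop
endfacet
facet normal -0.035 0.875 -0.482
outer loop
vertex -4.15 -1.585 -1.168
vertex -3.431 -1.79 -1.592
vertex -4.272 -1.901 -1.733
endloop
endfacet
facet normal -0.802 -0.430 0.414
outer loop
vertex -4.15 -1.585 -1.168
vertex -4.272 -1.901 -1.733
vertex -3.389 -2.85 -1.008
endloop
endfacet
facet normal -0.035 0.875 -0.482
outer loop
vertex -4.272 -1.901 -1.733
vertex -3.431 -1.79 -1.592
vertex -3.901 -2.152 -2.215
endloop
endfacet
facet normal -0.671 -0.729 -0.137
outer loop
vertex -4.272 -1.901 -1.733
vertex -3.901 -2.152 -2.215
vertex -3.389 -2.85 -1.008
endloop
endfacet
facet normal -0.035 0.875 -0.483
outer loop
vertex -3.901 -2.152 -2.215
vertex -3.431 -1.79 -1.592
vertex -3.254 -2.191 -2.332
endloop
endfacet
facet normal -0.135 -0.881 -0.453
outer loop
vertex -3.901 -2.152 -2.215
vertex -3.254 -2.191 -2.332
vertex -3.389 -2.85 -1.008
endloop
endfacet
facet normal -0.034 0.875 -0.482
outer loop
vertex -3.254 -2.191 -2.332
vertex -3.431 -1.79 -1.592
vertex -2.711 -1.996 -2.016
endloop
endfacet
facet normal 0.490 -0.799 -0.348
outer loop
vertex -3.254 -2.191 -2.332
vertex -2.711 -1.996 -2.016
vertex -3.389 -2.85 -1.008
endloop
endfacet
facet normal -0.034 0.875 -0.482
outer loop
vertex -2.711 -1.996 -2.016
vertex -3.431 -1.79 -1.592
vertex -2.59 -1.68 -1.451
endloop
endfacet
facet normal 0.840 -0.530 0.116
outer loop
vertex -2.711 -1.996 -2.016
vertex -2.59 -1.68 -1.451
vertex -3.389 -2.85 -1.008
endloop
endfacet
facet normal -0.034 0.876 -0.482
outer loop
vertex -2.59 -1.68 -1.451
vertex -3.431 -1.79 -1.592
vertex -2.961 -1.429 -0.969
endloop
endfacet
facet normal 0.709 -0.232 0.666
outer loop
vertex -2.59 -1.68 -1.451
vertex -2.961 -1.429 -0.969
vertex -3.389 -2.85 -1.008
endloop
endfacet
facet normal -0.757 0.582 -0.298
outer loop
vertex -3.626 1.188 4.398
vertex -2.323 2.462 3.573
vertex -3.673 0.717 3.597
endloop
endfacet
facet normal -0.651 -0.637 0.413
outer loop
vertex -2.477 -0.202 4.067
vertex -3.626 1.188 4.398
vertex -3.673 0.717 3.597
endloop
endfacet
facet normal -0.757 0.582 -0.298
outer loop
vertex -3.673 0.717 3.597
vertex -2.323 2.462 3.573
vertex -2.37 1.991 2.772
endloop
endfacet
facet normal -0.050 -0.506 -0.861
outer loop
vertex -2.37 1.991 2.772
vertex -2.477 -0.202 4.067
vertex -3.673 0.717 3.597
endloop
endfacet
facet normal 0.050 0.506 0.861
outer loop
vertex -3.626 1.188 4.398
vertex -1.127 1.543 4.043
vertex -2.323 2.462 3.573
endloop
endfacet
facet normal -0.651 -0.637 0.413
outer loop
vertex -2.43 0.269 4.868
vertex -3.626 1.188 4.398
vertex -2.477 -0.202 4.067
endloop
endfacet
facet normal 0.050 0.506 0.861
outer loop
vertex -2.43 0.269 4.868
vertex -1.127 1.543 4.043
vertex -3.626 1.188 4.398
endloop
endfacet
facet normal 0.651 0.637 -0.413
outer loop
vertex -2.323 2.462 3.573
vertex -1.127 1.543 4.043
vertex -2.37 1.991 2.772
endloop
endfacet
facet normal -0.050 -0.506 -0.861
outer loop
vertex -1.174 1.072 3.242
vertex -2.477 -0.202 4.067
vertex -2.37 1.991 2.772
endloop
endfacet
facet normal 0.651 0.637 -0.413
outer loop
vertex -2.37 1.991 2.772
vertex -1.127 1.543 4.043
vertex -1.174 1.072 3.242
endloop
endfacet
facet normal 0.757 -0.582 0.298
outer loop
vertex -1.174 1.072 3.242
vertex -2.43 0.269 4.868
vertex -2.477 -0.202 4.067
endloop
endfacet
facet normal 0.757 -0.582 0.298
outer loop
vertex -1.127 1.543 4.043
vertex -2.43 0.269 4.868
vertex -1.174 1.072 3.242
endloop
endfacet

endsolid


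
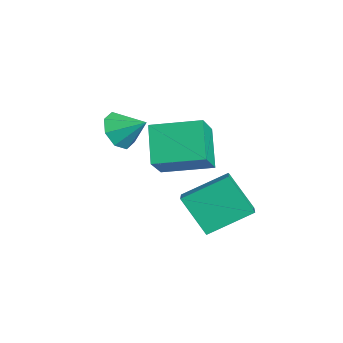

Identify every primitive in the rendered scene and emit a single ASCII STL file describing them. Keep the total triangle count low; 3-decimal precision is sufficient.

solid 
facet normal -0.516 -0.678 -0.524
outer loop
vertex 1.648 -2.16 0.969
vertex 1.12 -2.327 1.704
vertex 1.079 -1.745 0.992
endloop
endfacet
facet normal 0.520 0.737 -0.431
outer loop
vertex 1.648 -2.16 0.969
vertex 1.079 -1.745 0.992
vertex 1.8 -1.433 2.396
endloop
endfacet
facet normal -0.515 -0.678 -0.524
outer loop
vertex 1.079 -1.745 0.992
vertex 1.12 -2.327 1.704
vertex 0.534 -1.671 1.432
endloop
endfacet
facet normal -0.030 0.979 -0.202
outer loop
vertex 1.079 -1.745 0.992
vertex 0.534 -1.671 1.432
vertex 1.8 -1.433 2.396
endloop
endfacet
facet normal -0.515 -0.678 -0.525
outer loop
vertex 0.534 -1.671 1.432
vertex 1.12 -2.327 1.704
vertex 0.332 -1.982 2.031
endloop
endfacet
facet normal -0.400 0.862 0.312
outer loop
vertex 0.534 -1.671 1.432
vertex 0.332 -1.982 2.031
vertex 1.8 -1.433 2.396
endloop
endfacet
facet normal -0.515 -0.678 -0.525
outer loop
vertex 0.332 -1.982 2.031
vertex 1.12 -2.327 1.704
vertex 0.592 -2.494 2.438
endloop
endfacet
facet normal -0.371 0.455 0.809
outer loop
vertex 0.332 -1.982 2.031
vertex 0.592 -2.494 2.438
vertex 1.8 -1.433 2.396
endloop
endfacet
facet normal -0.515 -0.677 -0.525
outer loop
vertex 0.592 -2.494 2.438
vertex 1.12 -2.327 1.704
vertex 1.161 -2.909 2.415
endloop
endfacet
facet normal 0.038 -0.004 0.999
outer loop
vertex 0.592 -2.494 2.438
vertex 1.161 -2.909 2.415
vertex 1.8 -1.433 2.396
endloop
endfacet
facet normal -0.516 -0.677 -0.524
outer loop
vertex 1.161 -2.909 2.415
vertex 1.12 -2.327 1.704
vertex 1.705 -2.983 1.975
endloop
endfacet
facet normal 0.589 -0.245 0.770
outer loop
vertex 1.161 -2.909 2.415
vertex 1.705 -2.983 1.975
vertex 1.8 -1.433 2.396
endloop
endfacet
facet normal -0.516 -0.677 -0.525
outer loop
vertex 1.705 -2.983 1.975
vertex 1.12 -2.327 1.704
vertex 1.907 -2.672 1.376
endloop
endfacet
facet normal 0.958 -0.128 0.256
outer loop
vertex 1.705 -2.983 1.975
vertex 1.907 -2.672 1.376
vertex 1.8 -1.433 2.396
endloop
endfacet
facet normal -0.516 -0.678 -0.524
outer loop
vertex 1.907 -2.672 1.376
vertex 1.12 -2.327 1.704
vertex 1.648 -2.16 0.969
endloop
endfacet
facet normal 0.930 0.279 -0.241
outer loop
vertex 1.907 -2.672 1.376
vertex 1.648 -2.16 0.969
vertex 1.8 -1.433 2.396
endloop
endfacet
facet normal -0.695 0.103 0.711
outer loop
vertex -0.337 -0.915 1.034
vertex 0.372 1.074 1.438
vertex -1.461 -0.273 -0.158
endloop
endfacet
facet normal -0.330 -0.925 -0.187
outer loop
vertex -0.112 -0.474 -1.538
vertex -0.337 -0.915 1.034
vertex -1.461 -0.273 -0.158
endloop
endfacet
facet normal -0.695 0.104 0.711
outer loop
vertex -1.461 -0.273 -0.158
vertex 0.372 1.074 1.438
vertex -0.752 1.716 0.245
endloop
endfacet
facet normal -0.639 0.365 -0.677
outer loop
vertex -0.752 1.716 0.245
vertex -0.112 -0.474 -1.538
vertex -1.461 -0.273 -0.158
endloop
endfacet
facet normal 0.639 -0.365 0.677
outer loop
vertex -0.337 -0.915 1.034
vertex 1.721 0.873 0.058
vertex 0.372 1.074 1.438
endloop
endfacet
facet normal -0.330 -0.925 -0.187
outer loop
vertex 1.012 -1.116 -0.345
vertex -0.337 -0.915 1.034
vertex -0.112 -0.474 -1.538
endloop
endfacet
facet normal 0.638 -0.365 0.678
outer loop
vertex 1.012 -1.116 -0.345
vertex 1.721 0.873 0.058
vertex -0.337 -0.915 1.034
endloop
endfacet
facet normal 0.330 0.925 0.187
outer loop
vertex 0.372 1.074 1.438
vertex 1.721 0.873 0.058
vertex -0.752 1.716 0.245
endloop
endfacet
facet normal -0.638 0.365 -0.678
outer loop
vertex 0.597 1.515 -1.134
vertex -0.112 -0.474 -1.538
vertex -0.752 1.716 0.245
endloop
endfacet
facet normal 0.330 0.925 0.188
outer loop
vertex -0.752 1.716 0.245
vertex 1.721 0.873 0.058
vertex 0.597 1.515 -1.134
endloop
endfacet
facet normal 0.696 -0.104 -0.711
outer loop
vertex 0.597 1.515 -1.134
vertex 1.012 -1.116 -0.345
vertex -0.112 -0.474 -1.538
endloop
endfacet
facet normal 0.695 -0.104 -0.711
outer loop
vertex 1.721 0.873 0.058
vertex 1.012 -1.116 -0.345
vertex 0.597 1.515 -1.134
endloop
endfacet
facet normal -0.880 0.224 -0.419
outer loop
vertex 0.653 0.148 -2.44
vertex 0.664 2.028 -1.461
vertex 1.585 0.941 -3.972
endloop
endfacet
facet normal -0.005 -0.887 -0.462
outer loop
vertex 3.036 0.572 -3.279
vertex 0.653 0.148 -2.44
vertex 1.585 0.941 -3.972
endloop
endfacet
facet normal -0.880 0.224 -0.420
outer loop
vertex 1.585 0.941 -3.972
vertex 0.664 2.028 -1.461
vertex 1.596 2.821 -2.992
endloop
endfacet
facet normal 0.476 0.404 -0.781
outer loop
vertex 1.596 2.821 -2.992
vertex 3.036 0.572 -3.279
vertex 1.585 0.941 -3.972
endloop
endfacet
facet normal -0.476 -0.404 0.781
outer loop
vertex 0.653 0.148 -2.44
vertex 2.115 1.659 -0.768
vertex 0.664 2.028 -1.461
endloop
endfacet
facet normal -0.005 -0.887 -0.462
outer loop
vertex 2.104 -0.221 -1.748
vertex 0.653 0.148 -2.44
vertex 3.036 0.572 -3.279
endloop
endfacet
facet normal -0.475 -0.404 0.781
outer loop
vertex 2.104 -0.221 -1.748
vertex 2.115 1.659 -0.768
vertex 0.653 0.148 -2.44
endloop
endfacet
facet normal 0.005 0.887 0.462
outer loop
vertex 0.664 2.028 -1.461
vertex 2.115 1.659 -0.768
vertex 1.596 2.821 -2.992
endloop
endfacet
facet normal 0.475 0.404 -0.781
outer loop
vertex 3.047 2.452 -2.3
vertex 3.036 0.572 -3.279
vertex 1.596 2.821 -2.992
endloop
endfacet
facet normal 0.005 0.887 0.462
outer loop
vertex 1.596 2.821 -2.992
vertex 2.115 1.659 -0.768
vertex 3.047 2.452 -2.3
endloop
endfacet
facet normal 0.880 -0.224 0.420
outer loop
vertex 3.047 2.452 -2.3
vertex 2.104 -0.221 -1.748
vertex 3.036 0.572 -3.279
endloop
endfacet
facet normal 0.880 -0.224 0.419
outer loop
vertex 2.115 1.659 -0.768
vertex 2.104 -0.221 -1.748
vertex 3.047 2.452 -2.3
endloop
endfacet

endsolid


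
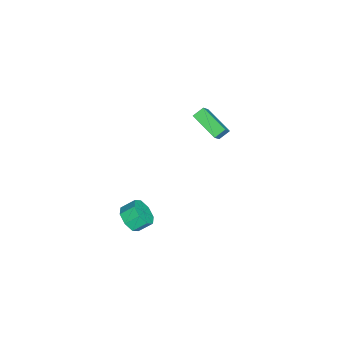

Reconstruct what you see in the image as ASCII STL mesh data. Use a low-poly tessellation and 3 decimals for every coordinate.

solid 
facet normal 0.269 -0.750 -0.605
outer loop
vertex 4.298 -3.484 1.058
vertex 4.011 -2.993 0.322
vertex 4.814 -3.078 0.784
endloop
endfacet
facet normal 0.634 -0.335 0.697
outer loop
vertex 4.298 -3.484 1.058
vertex 4.814 -3.078 0.784
vertex 4.015 -2.697 1.694
endloop
endfacet
facet normal 0.634 -0.334 0.697
outer loop
vertex 4.015 -2.697 1.694
vertex 4.814 -3.078 0.784
vertex 4.531 -2.291 1.419
endloop
endfacet
facet normal -0.269 0.750 0.604
outer loop
vertex 4.015 -2.697 1.694
vertex 4.531 -2.291 1.419
vertex 3.729 -2.207 0.958
endloop
endfacet
facet normal 0.269 -0.749 -0.605
outer loop
vertex 4.814 -3.078 0.784
vertex 4.011 -2.993 0.322
vertex 4.86 -2.622 0.24
endloop
endfacet
facet normal 0.961 0.167 0.221
outer loop
vertex 4.814 -3.078 0.784
vertex 4.86 -2.622 0.24
vertex 4.531 -2.291 1.419
endloop
endfacet
facet normal 0.961 0.167 0.221
outer loop
vertex 4.531 -2.291 1.419
vertex 4.86 -2.622 0.24
vertex 4.577 -1.835 0.875
endloop
endfacet
facet normal -0.269 0.749 0.605
outer loop
vertex 4.531 -2.291 1.419
vertex 4.577 -1.835 0.875
vertex 3.729 -2.207 0.958
endloop
endfacet
facet normal 0.269 -0.749 -0.605
outer loop
vertex 4.86 -2.622 0.24
vertex 4.011 -2.993 0.322
vertex 4.409 -2.383 -0.256
endloop
endfacet
facet normal 0.725 0.571 -0.384
outer loop
vertex 4.86 -2.622 0.24
vertex 4.409 -2.383 -0.256
vertex 4.577 -1.835 0.875
endloop
endfacet
facet normal 0.725 0.572 -0.385
outer loop
vertex 4.577 -1.835 0.875
vertex 4.409 -2.383 -0.256
vertex 4.126 -1.597 0.379
endloop
endfacet
facet normal -0.270 0.749 0.605
outer loop
vertex 4.577 -1.835 0.875
vertex 4.126 -1.597 0.379
vertex 3.729 -2.207 0.958
endloop
endfacet
facet normal 0.271 -0.749 -0.604
outer loop
vertex 4.409 -2.383 -0.256
vertex 4.011 -2.993 0.322
vertex 3.725 -2.503 -0.414
endloop
endfacet
facet normal 0.064 0.641 -0.765
outer loop
vertex 4.409 -2.383 -0.256
vertex 3.725 -2.503 -0.414
vertex 4.126 -1.597 0.379
endloop
endfacet
facet normal 0.064 0.641 -0.765
outer loop
vertex 4.126 -1.597 0.379
vertex 3.725 -2.503 -0.414
vertex 3.442 -1.716 0.222
endloop
endfacet
facet normal -0.269 0.749 0.605
outer loop
vertex 4.126 -1.597 0.379
vertex 3.442 -1.716 0.222
vertex 3.729 -2.207 0.958
endloop
endfacet
facet normal 0.269 -0.750 -0.604
outer loop
vertex 3.725 -2.503 -0.414
vertex 4.011 -2.993 0.322
vertex 3.209 -2.909 -0.139
endloop
endfacet
facet normal -0.635 0.335 -0.697
outer loop
vertex 3.725 -2.503 -0.414
vertex 3.209 -2.909 -0.139
vertex 3.442 -1.716 0.222
endloop
endfacet
facet normal -0.634 0.335 -0.697
outer loop
vertex 3.442 -1.716 0.222
vertex 3.209 -2.909 -0.139
vertex 2.926 -2.122 0.496
endloop
endfacet
facet normal -0.269 0.750 0.605
outer loop
vertex 3.442 -1.716 0.222
vertex 2.926 -2.122 0.496
vertex 3.729 -2.207 0.958
endloop
endfacet
facet normal 0.269 -0.749 -0.605
outer loop
vertex 3.209 -2.909 -0.139
vertex 4.011 -2.993 0.322
vertex 3.163 -3.365 0.405
endloop
endfacet
facet normal -0.961 -0.167 -0.221
outer loop
vertex 3.209 -2.909 -0.139
vertex 3.163 -3.365 0.405
vertex 2.926 -2.122 0.496
endloop
endfacet
facet normal -0.961 -0.167 -0.221
outer loop
vertex 2.926 -2.122 0.496
vertex 3.163 -3.365 0.405
vertex 2.88 -2.578 1.04
endloop
endfacet
facet normal -0.269 0.749 0.605
outer loop
vertex 2.926 -2.122 0.496
vertex 2.88 -2.578 1.04
vertex 3.729 -2.207 0.958
endloop
endfacet
facet normal 0.270 -0.749 -0.605
outer loop
vertex 3.163 -3.365 0.405
vertex 4.011 -2.993 0.322
vertex 3.614 -3.603 0.901
endloop
endfacet
facet normal -0.725 -0.571 0.385
outer loop
vertex 3.163 -3.365 0.405
vertex 3.614 -3.603 0.901
vertex 2.88 -2.578 1.04
endloop
endfacet
facet normal -0.725 -0.571 0.384
outer loop
vertex 2.88 -2.578 1.04
vertex 3.614 -3.603 0.901
vertex 3.331 -2.817 1.536
endloop
endfacet
facet normal -0.269 0.749 0.605
outer loop
vertex 2.88 -2.578 1.04
vertex 3.331 -2.817 1.536
vertex 3.729 -2.207 0.958
endloop
endfacet
facet normal 0.269 -0.749 -0.605
outer loop
vertex 3.614 -3.603 0.901
vertex 4.011 -2.993 0.322
vertex 4.298 -3.484 1.058
endloop
endfacet
facet normal -0.064 -0.641 0.765
outer loop
vertex 3.614 -3.603 0.901
vertex 4.298 -3.484 1.058
vertex 3.331 -2.817 1.536
endloop
endfacet
facet normal -0.064 -0.641 0.765
outer loop
vertex 3.331 -2.817 1.536
vertex 4.298 -3.484 1.058
vertex 4.015 -2.697 1.694
endloop
endfacet
facet normal -0.271 0.749 0.604
outer loop
vertex 3.331 -2.817 1.536
vertex 4.015 -2.697 1.694
vertex 3.729 -2.207 0.958
endloop
endfacet
facet normal -0.646 0.085 -0.759
outer loop
vertex -4.927 -0.205 2.416
vertex -3.847 1.331 1.669
vertex -4.463 -0.752 1.96
endloop
endfacet
facet normal -0.534 -0.761 0.369
outer loop
vertex -3.553 -0.871 3.031
vertex -4.927 -0.205 2.416
vertex -4.463 -0.752 1.96
endloop
endfacet
facet normal -0.645 0.085 -0.759
outer loop
vertex -4.463 -0.752 1.96
vertex -3.847 1.331 1.669
vertex -3.383 0.784 1.214
endloop
endfacet
facet normal 0.546 -0.644 -0.536
outer loop
vertex -3.383 0.784 1.214
vertex -3.553 -0.871 3.031
vertex -4.463 -0.752 1.96
endloop
endfacet
facet normal -0.546 0.644 0.535
outer loop
vertex -4.927 -0.205 2.416
vertex -2.937 1.212 2.74
vertex -3.847 1.331 1.669
endloop
endfacet
facet normal -0.534 -0.760 0.370
outer loop
vertex -4.017 -0.324 3.486
vertex -4.927 -0.205 2.416
vertex -3.553 -0.871 3.031
endloop
endfacet
facet normal -0.546 0.644 0.536
outer loop
vertex -4.017 -0.324 3.486
vertex -2.937 1.212 2.74
vertex -4.927 -0.205 2.416
endloop
endfacet
facet normal 0.534 0.760 -0.369
outer loop
vertex -3.847 1.331 1.669
vertex -2.937 1.212 2.74
vertex -3.383 0.784 1.214
endloop
endfacet
facet normal 0.546 -0.644 -0.536
outer loop
vertex -2.473 0.665 2.284
vertex -3.553 -0.871 3.031
vertex -3.383 0.784 1.214
endloop
endfacet
facet normal 0.534 0.761 -0.369
outer loop
vertex -3.383 0.784 1.214
vertex -2.937 1.212 2.74
vertex -2.473 0.665 2.284
endloop
endfacet
facet normal 0.645 -0.084 0.759
outer loop
vertex -2.473 0.665 2.284
vertex -4.017 -0.324 3.486
vertex -3.553 -0.871 3.031
endloop
endfacet
facet normal 0.645 -0.085 0.759
outer loop
vertex -2.937 1.212 2.74
vertex -4.017 -0.324 3.486
vertex -2.473 0.665 2.284
endloop
endfacet

endsolid


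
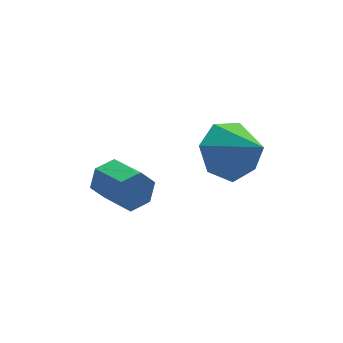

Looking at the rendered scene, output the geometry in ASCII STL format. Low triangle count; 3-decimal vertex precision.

solid 
facet normal -0.417 0.638 -0.647
outer loop
vertex 0.753 -2.659 2.678
vertex 0.081 -2.407 3.36
vertex 0.968 -2.001 3.188
endloop
endfacet
facet normal 0.967 -0.225 -0.118
outer loop
vertex 0.753 -2.659 2.678
vertex 0.968 -2.001 3.188
vertex 0.779 -3.473 4.44
endloop
endfacet
facet normal -0.417 0.638 -0.647
outer loop
vertex 0.968 -2.001 3.188
vertex 0.081 -2.407 3.36
vertex 0.514 -1.65 3.827
endloop
endfacet
facet normal 0.849 0.275 0.452
outer loop
vertex 0.968 -2.001 3.188
vertex 0.514 -1.65 3.827
vertex 0.779 -3.473 4.44
endloop
endfacet
facet normal -0.418 0.638 -0.647
outer loop
vertex 0.514 -1.65 3.827
vertex 0.081 -2.407 3.36
vertex -0.265 -1.868 4.115
endloop
endfacet
facet normal 0.241 0.341 0.909
outer loop
vertex 0.514 -1.65 3.827
vertex -0.265 -1.868 4.115
vertex 0.779 -3.473 4.44
endloop
endfacet
facet normal -0.418 0.638 -0.647
outer loop
vertex -0.265 -1.868 4.115
vertex 0.081 -2.407 3.36
vertex -0.784 -2.493 3.834
endloop
endfacet
facet normal -0.402 -0.077 0.913
outer loop
vertex -0.265 -1.868 4.115
vertex -0.784 -2.493 3.834
vertex 0.779 -3.473 4.44
endloop
endfacet
facet normal -0.418 0.638 -0.647
outer loop
vertex -0.784 -2.493 3.834
vertex 0.081 -2.407 3.36
vertex -0.651 -3.053 3.196
endloop
endfacet
facet normal -0.593 -0.662 0.458
outer loop
vertex -0.784 -2.493 3.834
vertex -0.651 -3.053 3.196
vertex 0.779 -3.473 4.44
endloop
endfacet
facet normal -0.418 0.638 -0.647
outer loop
vertex -0.651 -3.053 3.196
vertex 0.081 -2.407 3.36
vertex 0.033 -3.127 2.682
endloop
endfacet
facet normal -0.189 -0.976 -0.112
outer loop
vertex -0.651 -3.053 3.196
vertex 0.033 -3.127 2.682
vertex 0.779 -3.473 4.44
endloop
endfacet
facet normal -0.418 0.637 -0.647
outer loop
vertex 0.033 -3.127 2.682
vertex 0.081 -2.407 3.36
vertex 0.753 -2.659 2.678
endloop
endfacet
facet normal 0.505 -0.781 -0.368
outer loop
vertex 0.033 -3.127 2.682
vertex 0.753 -2.659 2.678
vertex 0.779 -3.473 4.44
endloop
endfacet
facet normal -0.438 0.849 -0.295
outer loop
vertex -2.854 -0.672 1.803
vertex -3.05 -0.97 1.236
vertex -3.445 -0.986 1.777
endloop
endfacet
facet normal -0.171 0.242 0.955
outer loop
vertex -2.854 -0.672 1.803
vertex -3.445 -0.986 1.777
vertex -2.274 -1.792 2.191
endloop
endfacet
facet normal -0.171 0.242 0.955
outer loop
vertex -2.274 -1.792 2.191
vertex -3.445 -0.986 1.777
vertex -2.865 -2.107 2.165
endloop
endfacet
facet normal 0.439 -0.849 0.294
outer loop
vertex -2.274 -1.792 2.191
vertex -2.865 -2.107 2.165
vertex -2.47 -2.09 1.624
endloop
endfacet
facet normal -0.438 0.849 -0.295
outer loop
vertex -3.445 -0.986 1.777
vertex -3.05 -0.97 1.236
vertex -3.641 -1.284 1.21
endloop
endfacet
facet normal -0.849 -0.286 0.444
outer loop
vertex -3.445 -0.986 1.777
vertex -3.641 -1.284 1.21
vertex -2.865 -2.107 2.165
endloop
endfacet
facet normal -0.849 -0.286 0.444
outer loop
vertex -2.865 -2.107 2.165
vertex -3.641 -1.284 1.21
vertex -3.061 -2.405 1.598
endloop
endfacet
facet normal 0.439 -0.849 0.294
outer loop
vertex -2.865 -2.107 2.165
vertex -3.061 -2.405 1.598
vertex -2.47 -2.09 1.624
endloop
endfacet
facet normal -0.438 0.849 -0.295
outer loop
vertex -3.641 -1.284 1.21
vertex -3.05 -0.97 1.236
vertex -3.246 -1.268 0.669
endloop
endfacet
facet normal -0.678 -0.528 -0.511
outer loop
vertex -3.641 -1.284 1.21
vertex -3.246 -1.268 0.669
vertex -3.061 -2.405 1.598
endloop
endfacet
facet normal -0.678 -0.528 -0.511
outer loop
vertex -3.061 -2.405 1.598
vertex -3.246 -1.268 0.669
vertex -2.666 -2.388 1.057
endloop
endfacet
facet normal 0.439 -0.849 0.294
outer loop
vertex -3.061 -2.405 1.598
vertex -2.666 -2.388 1.057
vertex -2.47 -2.09 1.624
endloop
endfacet
facet normal -0.439 0.849 -0.294
outer loop
vertex -3.246 -1.268 0.669
vertex -3.05 -0.97 1.236
vertex -2.655 -0.953 0.695
endloop
endfacet
facet normal 0.171 -0.242 -0.955
outer loop
vertex -3.246 -1.268 0.669
vertex -2.655 -0.953 0.695
vertex -2.666 -2.388 1.057
endloop
endfacet
facet normal 0.171 -0.242 -0.955
outer loop
vertex -2.666 -2.388 1.057
vertex -2.655 -0.953 0.695
vertex -2.075 -2.074 1.083
endloop
endfacet
facet normal 0.438 -0.849 0.295
outer loop
vertex -2.666 -2.388 1.057
vertex -2.075 -2.074 1.083
vertex -2.47 -2.09 1.624
endloop
endfacet
facet normal -0.439 0.849 -0.294
outer loop
vertex -2.655 -0.953 0.695
vertex -3.05 -0.97 1.236
vertex -2.459 -0.655 1.262
endloop
endfacet
facet normal 0.849 0.286 -0.444
outer loop
vertex -2.655 -0.953 0.695
vertex -2.459 -0.655 1.262
vertex -2.075 -2.074 1.083
endloop
endfacet
facet normal 0.849 0.286 -0.444
outer loop
vertex -2.075 -2.074 1.083
vertex -2.459 -0.655 1.262
vertex -1.879 -1.776 1.65
endloop
endfacet
facet normal 0.438 -0.849 0.295
outer loop
vertex -2.075 -2.074 1.083
vertex -1.879 -1.776 1.65
vertex -2.47 -2.09 1.624
endloop
endfacet
facet normal -0.439 0.849 -0.294
outer loop
vertex -2.459 -0.655 1.262
vertex -3.05 -0.97 1.236
vertex -2.854 -0.672 1.803
endloop
endfacet
facet normal 0.678 0.528 0.512
outer loop
vertex -2.459 -0.655 1.262
vertex -2.854 -0.672 1.803
vertex -1.879 -1.776 1.65
endloop
endfacet
facet normal 0.678 0.528 0.511
outer loop
vertex -1.879 -1.776 1.65
vertex -2.854 -0.672 1.803
vertex -2.274 -1.792 2.191
endloop
endfacet
facet normal 0.438 -0.849 0.295
outer loop
vertex -1.879 -1.776 1.65
vertex -2.274 -1.792 2.191
vertex -2.47 -2.09 1.624
endloop
endfacet

endsolid
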